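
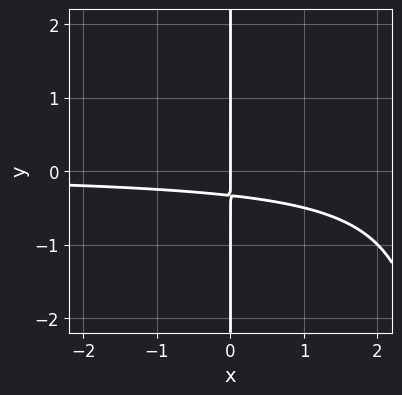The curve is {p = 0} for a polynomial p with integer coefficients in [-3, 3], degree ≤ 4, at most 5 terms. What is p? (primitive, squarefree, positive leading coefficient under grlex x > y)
The degree is 3 — no degree-2 curve has this shape.
Against the integer gridlines: every point of the y-axis in the box is on the curve; it meets the x-axis at x = 0 (among the integer gridlines).
Together with the visible shape, these determine p as stated.

x^2*y - 3*x*y - x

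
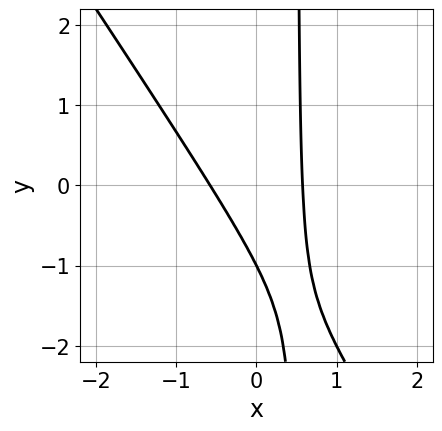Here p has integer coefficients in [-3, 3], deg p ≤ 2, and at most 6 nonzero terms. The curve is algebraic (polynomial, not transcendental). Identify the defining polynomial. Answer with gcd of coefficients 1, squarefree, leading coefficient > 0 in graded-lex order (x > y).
1. deg p = 2. The shape is more complex than any degree-1 curve.
2. Reading off the gridlines: it meets the y-axis at y = -1 (among the integer gridlines).
3. These observations pin down the coefficients.

3*x^2 + 2*x*y - y - 1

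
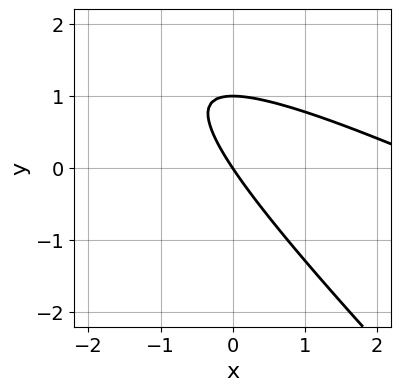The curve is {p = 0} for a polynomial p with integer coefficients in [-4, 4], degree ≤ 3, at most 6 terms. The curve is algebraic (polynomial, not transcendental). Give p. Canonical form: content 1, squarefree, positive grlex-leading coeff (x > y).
x^2 + 3*x*y + 2*y^2 - 3*x - 2*y

The degree is 2 — no degree-1 curve has this shape.
From the visible intercepts: it meets the x-axis at x = 0 (among the integer gridlines); the y-axis gridline crossings are at y ∈ {0, 1}.
Assembling these constraints gives the stated polynomial.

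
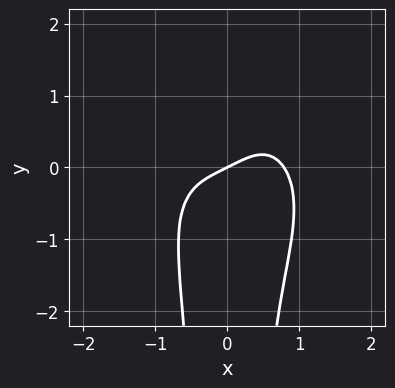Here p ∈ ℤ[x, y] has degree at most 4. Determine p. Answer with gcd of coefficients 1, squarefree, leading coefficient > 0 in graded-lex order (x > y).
2*x^4 + 2*x^2*y^2 - x + 2*y

deg p = 4.
Checking where it meets the axes: it meets the x-axis at x = 0 (among the integer gridlines); it meets the y-axis at y = 0 (among the integer gridlines).
The integer polynomial consistent with all of this is the stated p.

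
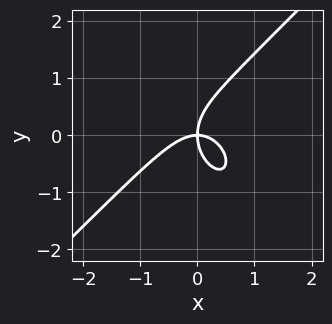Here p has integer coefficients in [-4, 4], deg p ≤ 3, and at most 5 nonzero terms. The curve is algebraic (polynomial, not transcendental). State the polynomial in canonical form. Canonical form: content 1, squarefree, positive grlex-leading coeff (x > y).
(a) deg p = 3.
(b) Checking where it meets the axes: one y-axis crossing is at y = 0; one x-axis crossing is at x = 0.
(c) These observations pin down the coefficients.

3*x^3 - x^2*y - 2*y^3 + 3*x*y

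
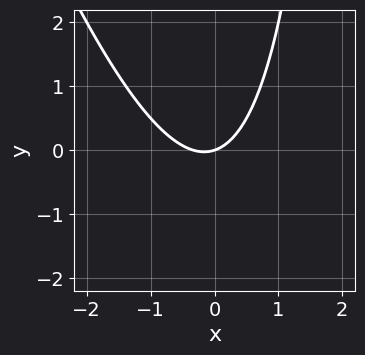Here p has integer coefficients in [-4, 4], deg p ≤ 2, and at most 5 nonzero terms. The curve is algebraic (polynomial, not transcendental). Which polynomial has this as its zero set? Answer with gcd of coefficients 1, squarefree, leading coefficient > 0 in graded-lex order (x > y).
The degree is 2 — no degree-1 curve has this shape.
Reading off the gridlines: one x-axis crossing is at x = 0; one y-axis crossing is at y = 0.
Putting this together gives p.

3*x^2 + x*y + x - 3*y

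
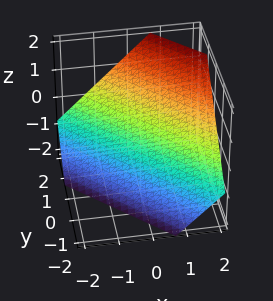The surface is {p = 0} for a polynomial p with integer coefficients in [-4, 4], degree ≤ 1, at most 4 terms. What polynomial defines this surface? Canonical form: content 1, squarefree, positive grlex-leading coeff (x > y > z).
deg p = 1.
Putting this together gives p.

3*x + 3*y - 3*z - 2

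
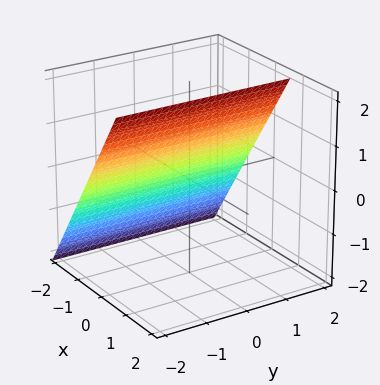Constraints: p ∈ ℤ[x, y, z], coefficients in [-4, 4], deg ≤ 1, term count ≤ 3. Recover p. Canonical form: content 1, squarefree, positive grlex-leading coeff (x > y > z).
1. The degree is 1 — the surface is flat (a plane).
2. Checking where it meets the axes: the surface avoids every integer y-axis point in the box; it crosses the z-axis at the gridline z = 1.
3. The integer polynomial consistent with all of this is the stated p.

3*x - 2*z + 2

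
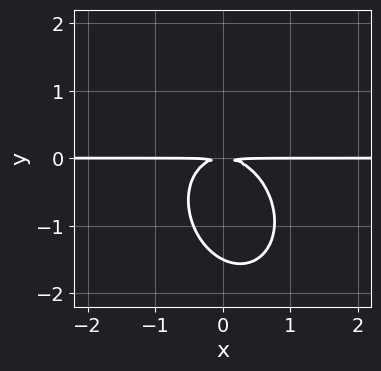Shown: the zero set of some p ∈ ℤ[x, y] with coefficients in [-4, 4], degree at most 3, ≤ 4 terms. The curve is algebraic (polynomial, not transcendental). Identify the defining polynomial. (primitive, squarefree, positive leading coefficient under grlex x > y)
3*x^2*y + x*y^2 + 2*y^3 + 3*y^2

First, deg p = 3.
Then, observable constraints: the visible x-axis segment lies entirely on the curve.
Finally, matching integer coefficients to the picture gives p.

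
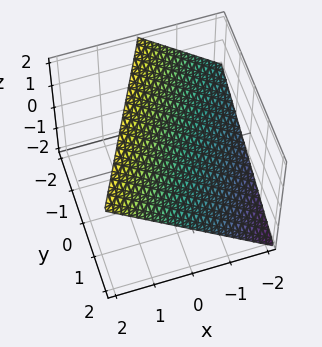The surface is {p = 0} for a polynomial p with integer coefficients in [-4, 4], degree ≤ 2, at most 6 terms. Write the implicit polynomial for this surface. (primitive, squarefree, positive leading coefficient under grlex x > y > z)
2*x - y - 2*z + 2

1. deg p = 1. The surface is flat (a plane).
2. Against the integer gridlines: one x-axis crossing is at x = -1; it crosses the y-axis at the gridline y = 2; it crosses the z-axis at the gridline z = 1.
3. These observations pin down the coefficients.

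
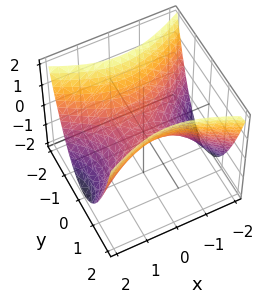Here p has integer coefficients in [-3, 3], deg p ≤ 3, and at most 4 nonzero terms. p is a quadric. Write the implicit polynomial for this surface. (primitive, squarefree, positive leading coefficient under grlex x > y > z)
x^2 - 2*y^2 + 2*z

deg p = 2. A hyperbolic paraboloid; a quadric.
Symmetries: it's symmetric under y → −y, forcing even powers of y; mirror symmetry x ↦ −x ⇒ only even powers of x.
Reading off the gridlines: one x-axis crossing is at x = 0; it crosses the y-axis at the gridline y = 0.
Assembling these constraints gives the stated polynomial.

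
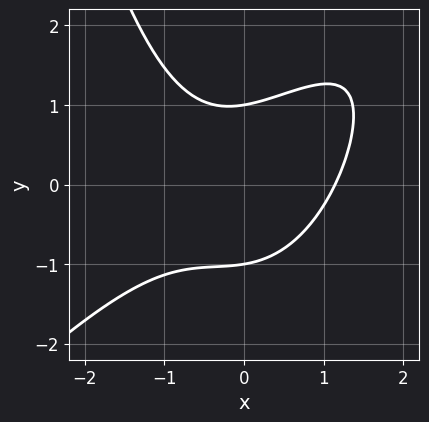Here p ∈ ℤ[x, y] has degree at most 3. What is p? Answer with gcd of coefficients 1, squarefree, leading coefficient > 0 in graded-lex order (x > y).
2*x^3 - 2*x^2*y - x*y + 3*y^2 - 3

First, degree: a generic line meets the curve in up to 3 points, so deg p = 3.
Next, against the integer gridlines: the y-axis gridline crossings are at y ∈ {-1, 1}.
Finally, assembling these constraints gives the stated polynomial.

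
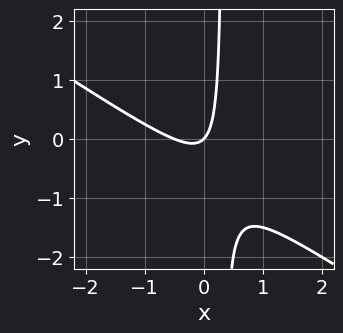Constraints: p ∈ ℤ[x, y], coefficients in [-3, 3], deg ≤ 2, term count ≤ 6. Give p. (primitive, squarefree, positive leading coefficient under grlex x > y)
2*x^2 + 3*x*y + x - y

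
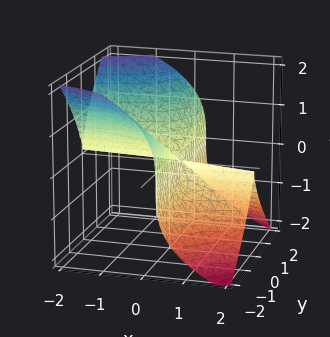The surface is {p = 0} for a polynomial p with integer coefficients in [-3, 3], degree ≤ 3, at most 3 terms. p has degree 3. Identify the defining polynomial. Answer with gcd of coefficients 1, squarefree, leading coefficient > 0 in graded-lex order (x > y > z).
First, deg p = 3.
Then, from the visible intercepts: every point of the x-axis in the box is on the surface; one y-axis crossing is at y = 0; it meets the z-axis at z = 0 (among the integer gridlines).
Finally, together with the visible shape, these determine p as stated.

3*x*y^2 + 2*z^3 - y^2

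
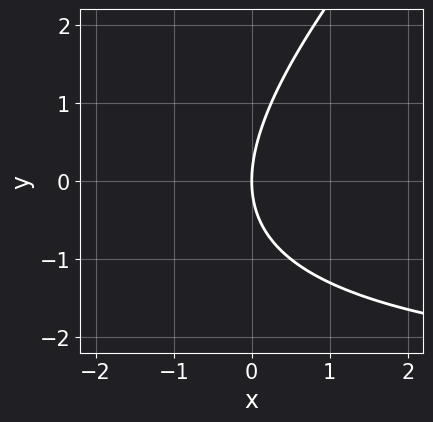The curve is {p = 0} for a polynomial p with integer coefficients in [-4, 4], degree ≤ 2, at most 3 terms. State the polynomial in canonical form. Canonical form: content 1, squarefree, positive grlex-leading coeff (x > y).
x*y - y^2 + 3*x

First, deg p = 2. A generic line meets the curve in up to 2 points.
Then, from the visible intercepts: it crosses the x-axis at the gridline x = 0; one y-axis crossing is at y = 0.
Finally, assembling these constraints gives the stated polynomial.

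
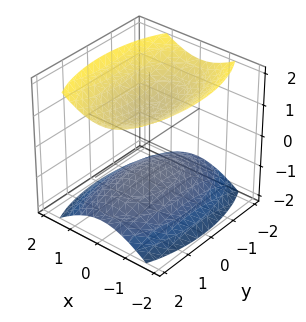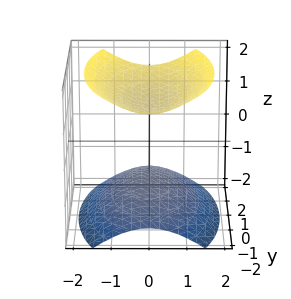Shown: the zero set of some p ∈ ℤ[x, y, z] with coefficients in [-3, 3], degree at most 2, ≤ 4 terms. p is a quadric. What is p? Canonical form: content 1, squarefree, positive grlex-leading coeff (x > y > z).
First, the picture has 2 separate pieces. They look like related sheets of one shape, so recover p as a whole.
Next, degree: two sheets facing apart; a quadric, so deg p = 2.
Then, symmetries: mirror symmetry x ↦ −x ⇒ only even powers of x; it's symmetric under y → −y, forcing even powers of y; it's symmetric under z → −z, forcing even powers of z.
Then, reading off the gridlines: it misses every integer gridline on the x-axis; among the integer gridlines, it crosses the z-axis at z ∈ {-1, 1}.
Finally, fitting integer coefficients to these (and the overall shape) gives p.

3*x^2 + y^2 - 3*z^2 + 3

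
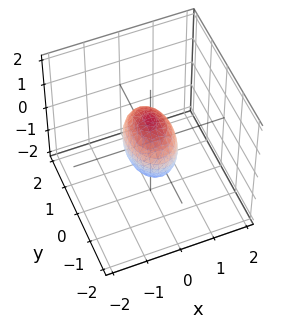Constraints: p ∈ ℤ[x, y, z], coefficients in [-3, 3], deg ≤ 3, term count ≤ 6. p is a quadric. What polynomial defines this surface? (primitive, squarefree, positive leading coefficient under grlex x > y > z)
deg p = 2. A closed, bounded, convex surface; a quadric.
Symmetries: mirror symmetry z ↦ −z ⇒ only even powers of z; it's symmetric under y → −y, forcing even powers of y; mirror symmetry x ↦ −x ⇒ only even powers of x.
From the axis intercepts and sections: the z-axis gridline crossings are at z ∈ {-1, 1}; among the integer gridlines, it crosses the y-axis at y ∈ {-1, 1}.
Fitting integer coefficients to these (and the overall shape) gives p.

2*x^2 + y^2 + z^2 - 1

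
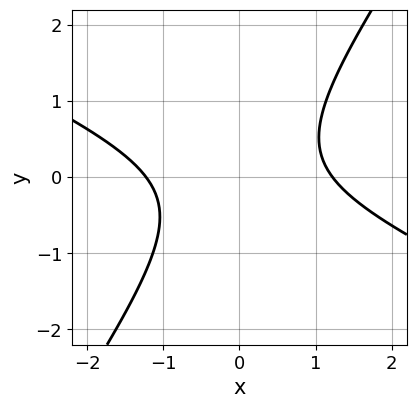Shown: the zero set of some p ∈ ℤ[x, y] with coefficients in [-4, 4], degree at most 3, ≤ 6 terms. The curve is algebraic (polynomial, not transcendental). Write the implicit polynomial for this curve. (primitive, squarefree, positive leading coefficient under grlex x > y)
2*x^2 + 3*x*y - 3*y^2 - 3

(a) The degree is 2 — a generic line meets the curve in up to 2 points.
(b) Checking where it meets the axes: it misses every integer gridline on the y-axis.
(c) Assembling these constraints gives the stated polynomial.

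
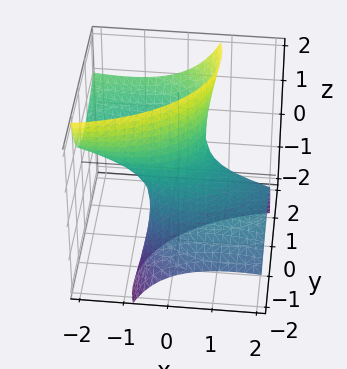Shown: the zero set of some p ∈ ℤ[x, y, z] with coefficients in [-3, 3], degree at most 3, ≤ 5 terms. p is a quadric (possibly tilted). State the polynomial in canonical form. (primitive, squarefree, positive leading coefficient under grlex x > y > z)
x^2 + 3*x*z + 2*y^2 - 3*y*z - 1

deg p = 2.
From the visible intercepts: no z-intercept at any integer in the box; the x-axis gridline crossings are at x ∈ {-1, 1}.
These observations pin down the coefficients.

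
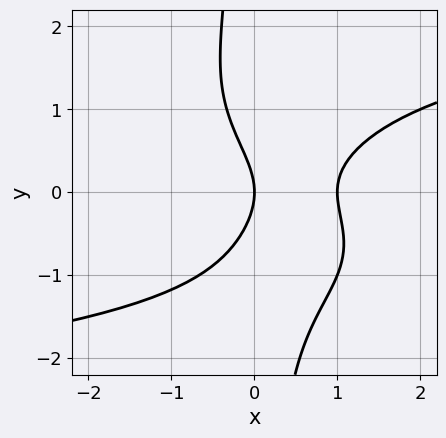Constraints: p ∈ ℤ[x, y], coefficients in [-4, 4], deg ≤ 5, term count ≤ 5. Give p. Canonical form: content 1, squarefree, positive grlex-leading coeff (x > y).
2*x*y^3 - 3*x^2 + 2*y^2 + 3*x

1. Degree: the shape is more complex than any degree-3 curve, so deg p = 4.
2. Reading off the gridlines: among the integer gridlines, it crosses the x-axis at x ∈ {0, 1}; it crosses the y-axis at the gridline y = 0.
3. Together with the visible shape, these determine p as stated.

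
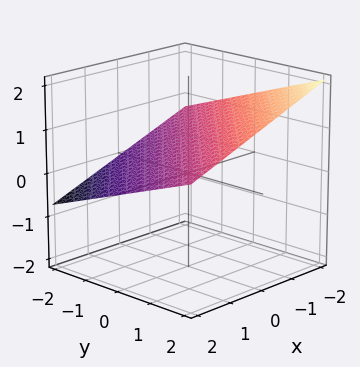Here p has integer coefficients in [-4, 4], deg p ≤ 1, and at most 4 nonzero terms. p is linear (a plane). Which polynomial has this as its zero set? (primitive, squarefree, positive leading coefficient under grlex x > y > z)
First, degree: every cross-section is a straight line — this is a plane, so deg p = 1.
Then, observable constraints: one x-axis crossing is at x = 2; one y-axis crossing is at y = -2.
Finally, matching integer coefficients to the picture gives p.

x - y + 3*z - 2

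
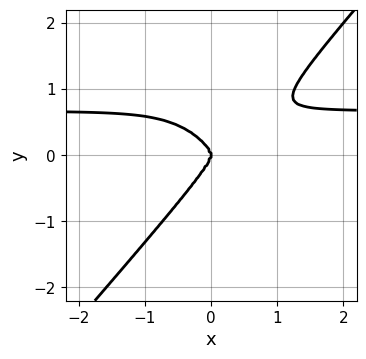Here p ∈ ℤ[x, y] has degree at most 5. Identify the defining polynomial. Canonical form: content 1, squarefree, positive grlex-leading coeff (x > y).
First, degree: a generic line meets the curve in up to 4 points, so deg p = 4.
Then, against the integer gridlines: one x-axis crossing is at x = 0; it crosses the y-axis at the gridline y = 0.
Finally, solving for integer coefficients yields p as stated.

3*x^3*y - 2*y^4 - 2*x^3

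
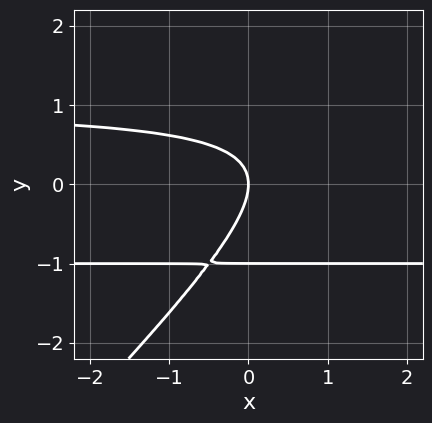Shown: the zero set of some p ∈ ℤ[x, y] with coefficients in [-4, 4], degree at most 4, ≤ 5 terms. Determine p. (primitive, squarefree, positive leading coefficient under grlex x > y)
x*y^2 - y^3 - y^2 - x

deg p = 3. The shape is more complex than any degree-2 curve.
Reading off the gridlines: among the integer gridlines, it crosses the y-axis at y ∈ {-1, 0}; it meets the x-axis at x = 0 (among the integer gridlines).
Fitting integer coefficients to these (and the overall shape) gives p.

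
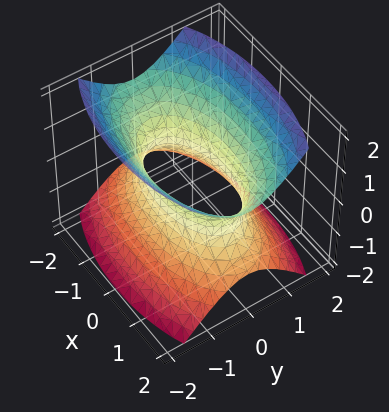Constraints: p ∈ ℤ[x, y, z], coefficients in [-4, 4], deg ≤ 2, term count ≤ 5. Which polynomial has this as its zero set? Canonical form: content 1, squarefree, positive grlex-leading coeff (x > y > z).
x^2 + 3*y^2 - 2*z^2 - 2

The degree is 2 — one connected sheet with a waist; a quadric.
Symmetries: it's symmetric under z → −z, forcing even powers of z; it's symmetric under y → −y, forcing even powers of y; mirror symmetry x ↦ −x ⇒ only even powers of x.
Checking where it meets the axes: no z-intercept at any integer in the box.
Matching integer coefficients to the picture gives p.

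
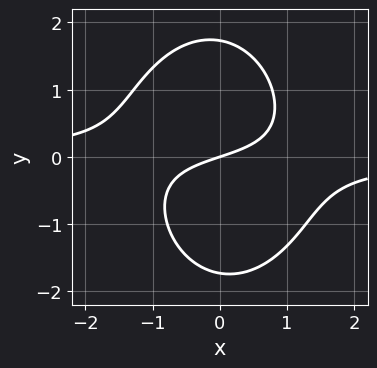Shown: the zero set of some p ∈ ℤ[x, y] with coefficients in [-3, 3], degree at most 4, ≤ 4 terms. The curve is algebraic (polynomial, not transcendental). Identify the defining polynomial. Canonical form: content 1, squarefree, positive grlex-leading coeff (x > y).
First, degree: no degree-2 curve has this shape, so deg p = 3.
Then, from the visible intercepts: one y-axis crossing is at y = 0; one x-axis crossing is at x = 0.
Finally, these observations pin down the coefficients.

2*x^2*y + y^3 + x - 3*y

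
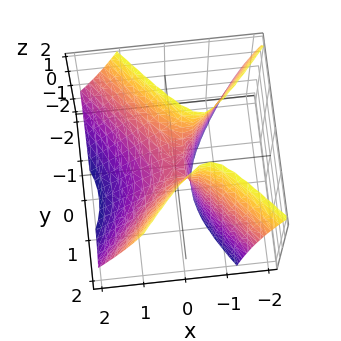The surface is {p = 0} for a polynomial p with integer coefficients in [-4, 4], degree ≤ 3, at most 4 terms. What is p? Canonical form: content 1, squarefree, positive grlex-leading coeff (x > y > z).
3*x^2 + 2*x*z - 2*y^2 + z

(a) Degree: a generic line meets the surface in up to 2 points, so deg p = 2.
(b) Observable constraints: it crosses the x-axis at the gridline x = 0; it crosses the y-axis at the gridline y = 0; one z-axis crossing is at z = 0.
(c) Putting this together gives p.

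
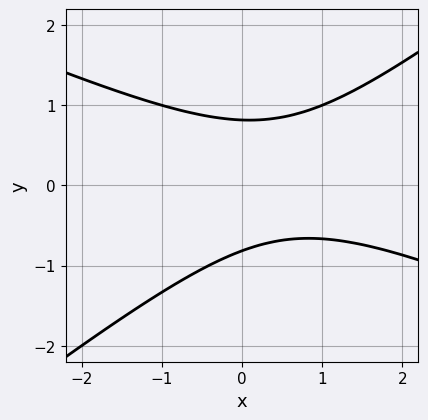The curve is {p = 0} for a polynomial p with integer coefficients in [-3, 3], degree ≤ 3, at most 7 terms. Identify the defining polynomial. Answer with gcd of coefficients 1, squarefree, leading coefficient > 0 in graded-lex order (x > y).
x^2 + x*y - 3*y^2 - x + 2

First, the degree is 2 — the shape is more complex than any degree-1 curve.
Then, against the integer gridlines: it misses every integer gridline on the x-axis.
Finally, assembling these constraints gives the stated polynomial.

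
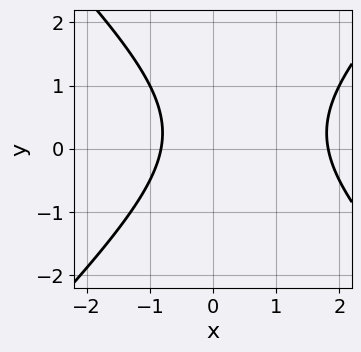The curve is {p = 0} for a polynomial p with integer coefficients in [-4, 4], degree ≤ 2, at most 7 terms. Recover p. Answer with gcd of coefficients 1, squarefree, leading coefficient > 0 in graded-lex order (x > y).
2*x^2 - 2*y^2 - 2*x + y - 3

First, degree: the shape is more complex than any degree-1 curve, so deg p = 2.
Next, checking where it meets the axes: the curve avoids every integer y-axis point in the box.
Finally, together with the visible shape, these determine p as stated.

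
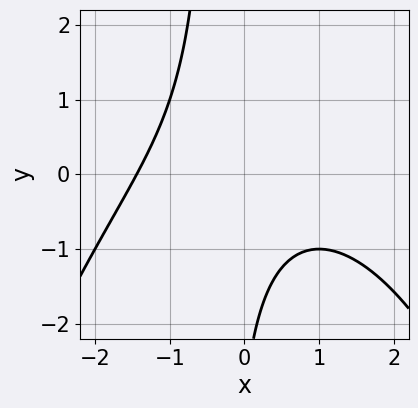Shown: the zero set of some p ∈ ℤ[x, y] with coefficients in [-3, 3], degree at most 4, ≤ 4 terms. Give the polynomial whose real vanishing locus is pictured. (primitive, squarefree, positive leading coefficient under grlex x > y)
x^3 + 3*x*y + y + 3

deg p = 3. A generic line meets the curve in up to 3 points.
Reading off the gridlines: the curve avoids every integer y-axis point in the box.
Putting this together gives p.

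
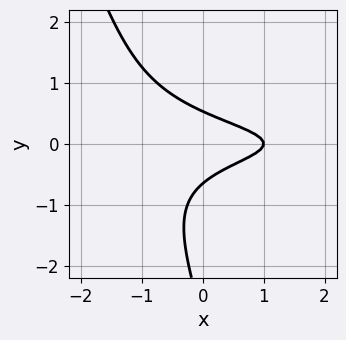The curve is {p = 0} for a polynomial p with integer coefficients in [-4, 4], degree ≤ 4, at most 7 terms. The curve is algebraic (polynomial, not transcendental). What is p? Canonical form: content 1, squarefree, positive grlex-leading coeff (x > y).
(a) deg p = 3. A generic line meets the curve in up to 3 points.
(b) From the visible intercepts: one x-axis crossing is at x = 1.
(c) The integer polynomial consistent with all of this is the stated p.

3*x*y^2 + y^3 + 3*y^2 + x - 1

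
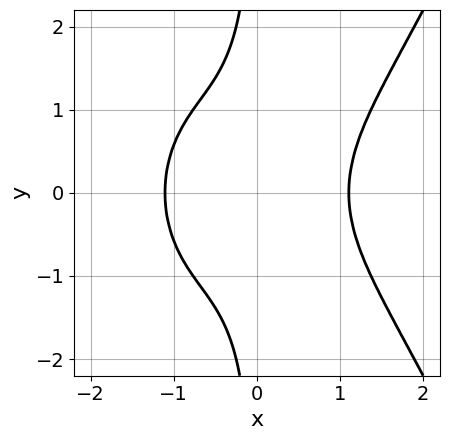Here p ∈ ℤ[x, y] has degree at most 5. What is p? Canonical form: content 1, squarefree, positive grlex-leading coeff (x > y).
The degree is 4 — no degree-3 curve has this shape.
Symmetries: mirror symmetry y ↦ −y ⇒ only even powers of y.
Reading off the gridlines: it misses every integer gridline on the y-axis.
Putting this together gives p.

2*x^4 - 3*x*y^2 - 3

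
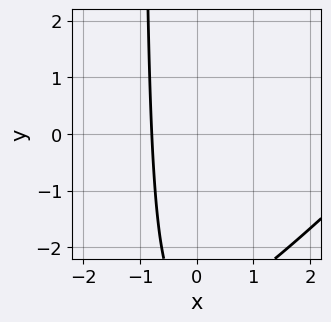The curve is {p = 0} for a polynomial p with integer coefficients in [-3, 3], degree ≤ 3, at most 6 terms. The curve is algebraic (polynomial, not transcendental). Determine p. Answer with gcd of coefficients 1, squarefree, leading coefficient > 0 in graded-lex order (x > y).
Degree: the shape is more complex than any degree-1 curve, so deg p = 2.
From the visible intercepts: the curve avoids every integer y-axis point in the box.
Solving for integer coefficients yields p as stated.

x^2 - x*y - 3*x - y - 3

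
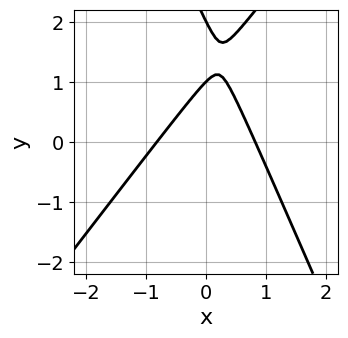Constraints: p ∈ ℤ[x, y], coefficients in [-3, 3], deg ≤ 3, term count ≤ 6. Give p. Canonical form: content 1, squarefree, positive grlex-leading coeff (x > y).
(a) Degree: no degree-1 curve has this shape, so deg p = 2.
(b) Against the integer gridlines: among the integer gridlines, it crosses the y-axis at y ∈ {1, 2}.
(c) The integer polynomial consistent with all of this is the stated p.

3*x^2 - x*y - y^2 + 3*y - 2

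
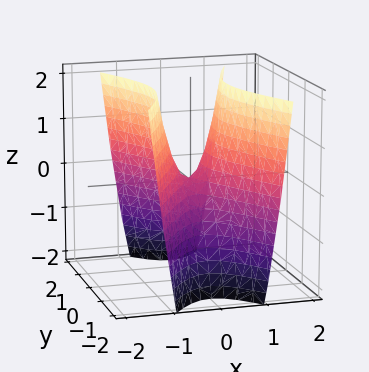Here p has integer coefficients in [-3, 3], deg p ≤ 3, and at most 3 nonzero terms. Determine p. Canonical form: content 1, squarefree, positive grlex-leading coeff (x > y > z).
3*x^2 - y^2 - z

1. The degree is 2 — a hyperbolic paraboloid; a quadric.
2. Symmetries: mirror symmetry x ↦ −x ⇒ only even powers of x; the y ↦ −y reflection is a symmetry, so y appears only in even powers.
3. From the visible intercepts: it crosses the x-axis at the gridline x = 0; one z-axis crossing is at z = 0; it crosses the y-axis at the gridline y = 0.
4. Putting this together gives p.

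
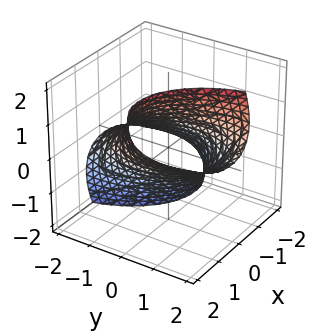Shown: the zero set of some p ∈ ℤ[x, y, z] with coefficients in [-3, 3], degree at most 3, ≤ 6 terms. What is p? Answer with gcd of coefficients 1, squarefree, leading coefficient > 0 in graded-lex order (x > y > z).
2*x^2 - 3*x*z + y^2 - 3*y*z + 2*z^2 - 3

(a) deg p = 2.
(b) Putting this together gives p.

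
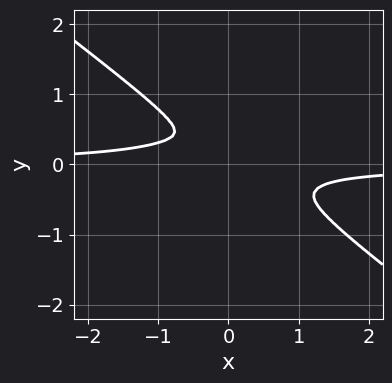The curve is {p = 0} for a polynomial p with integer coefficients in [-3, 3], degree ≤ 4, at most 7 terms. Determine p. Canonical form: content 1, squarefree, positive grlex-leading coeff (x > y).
1. deg p = 4.
2. Matching integer coefficients to the picture gives p.

3*x^3*y - 3*x*y^3 + 3*y^4 + 2*x*y^2 + x^2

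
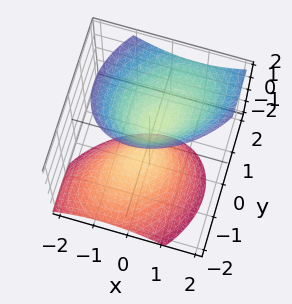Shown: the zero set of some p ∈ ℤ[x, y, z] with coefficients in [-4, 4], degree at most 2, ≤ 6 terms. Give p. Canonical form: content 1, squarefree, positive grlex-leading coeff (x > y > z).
1. The picture has 2 separate pieces. They look like related sheets of one shape, so recover p as a whole.
2. The degree is 2 — a generic line meets the surface in up to 2 points.
3. From the axis intercepts and sections: no x-intercept at any integer in the box; no y-intercept at any integer in the box.
4. Putting this together gives p.

3*x^2 - 2*x*y + 3*y^2 - 3*y*z - 2*z^2 + 1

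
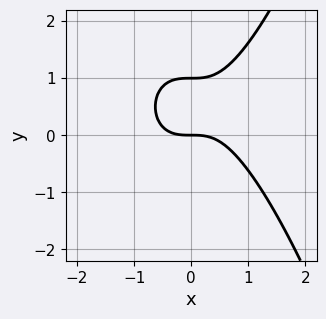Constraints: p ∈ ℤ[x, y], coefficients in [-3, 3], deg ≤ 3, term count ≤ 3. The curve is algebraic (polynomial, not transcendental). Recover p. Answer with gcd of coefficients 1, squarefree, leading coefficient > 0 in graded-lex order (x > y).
Degree: a generic line meets the curve in up to 3 points, so deg p = 3.
Checking where it meets the axes: it crosses the x-axis at the gridline x = 0; the y-axis gridline crossings are at y ∈ {0, 1}.
Solving for integer coefficients yields p as stated.

x^3 - y^2 + y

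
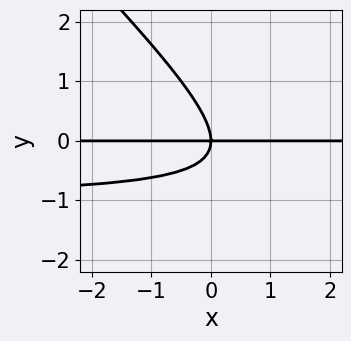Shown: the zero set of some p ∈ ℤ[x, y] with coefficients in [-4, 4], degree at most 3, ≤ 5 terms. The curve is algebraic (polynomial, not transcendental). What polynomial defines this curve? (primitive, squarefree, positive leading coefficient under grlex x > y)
Degree: no degree-2 curve has this shape, so deg p = 3.
From the axis intercepts and sections: one y-axis crossing is at y = 0; the visible x-axis segment lies entirely on the curve.
Fitting integer coefficients to these (and the overall shape) gives p.

x*y^2 + y^3 + x*y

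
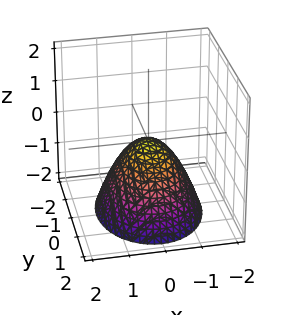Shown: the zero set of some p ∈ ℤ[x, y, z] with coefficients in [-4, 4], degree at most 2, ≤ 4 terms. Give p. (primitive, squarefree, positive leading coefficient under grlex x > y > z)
3*x^2 + 2*y^2 + 3*z

1. The degree is 2 — a paraboloid; a quadric.
2. Symmetries: mirror symmetry x ↦ −x ⇒ only even powers of x; the y ↦ −y reflection is a symmetry, so y appears only in even powers.
3. From the visible intercepts: one z-axis crossing is at z = 0; one y-axis crossing is at y = 0; one x-axis crossing is at x = 0.
4. Fitting integer coefficients to these (and the overall shape) gives p.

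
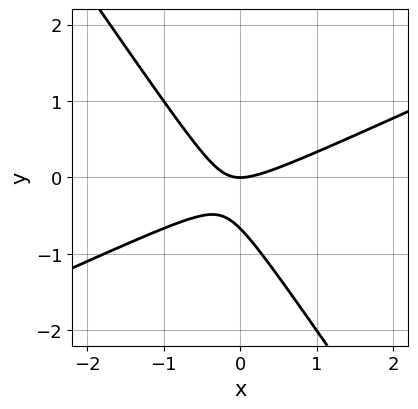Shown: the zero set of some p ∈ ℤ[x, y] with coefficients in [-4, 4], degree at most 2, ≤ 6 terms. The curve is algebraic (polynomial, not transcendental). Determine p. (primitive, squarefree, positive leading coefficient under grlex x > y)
2*x^2 - 3*x*y - 3*y^2 - 2*y

(a) deg p = 2.
(b) From the axis intercepts and sections: one y-axis crossing is at y = 0; it meets the x-axis at x = 0 (among the integer gridlines).
(c) These observations pin down the coefficients.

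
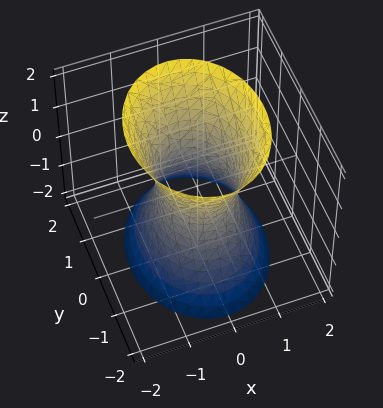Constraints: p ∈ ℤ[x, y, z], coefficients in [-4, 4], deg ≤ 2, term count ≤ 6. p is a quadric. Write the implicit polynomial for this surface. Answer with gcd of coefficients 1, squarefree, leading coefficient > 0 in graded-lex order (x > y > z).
(a) Degree: one connected sheet with a waist; a quadric, so deg p = 2.
(b) Symmetries: mirror symmetry z ↦ −z ⇒ only even powers of z; it's symmetric under y → −y, forcing even powers of y; mirror symmetry x ↦ −x ⇒ only even powers of x.
(c) Observable constraints: the y-axis gridline crossings are at y ∈ {-1, 1}; the surface avoids every integer z-axis point in the box.
(d) Together with the visible shape, these determine p as stated.

3*x^2 + 2*y^2 - z^2 - 2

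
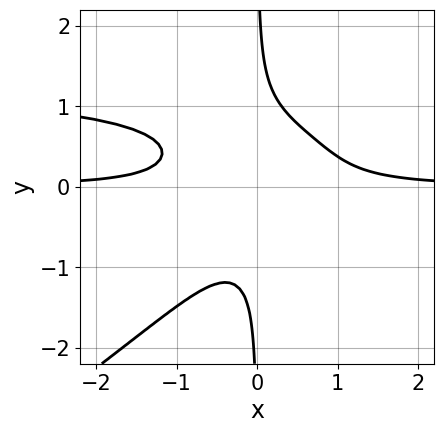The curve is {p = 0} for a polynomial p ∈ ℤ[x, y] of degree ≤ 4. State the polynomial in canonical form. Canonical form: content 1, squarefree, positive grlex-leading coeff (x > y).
1. deg p = 4. No degree-3 curve has this shape.
2. From the axis intercepts and sections: the curve avoids every integer x-axis point in the box; it misses every integer gridline on the y-axis.
3. Assembling these constraints gives the stated polynomial.

2*x^2*y^2 - 3*x*y^3 - 3*x^2*y + 1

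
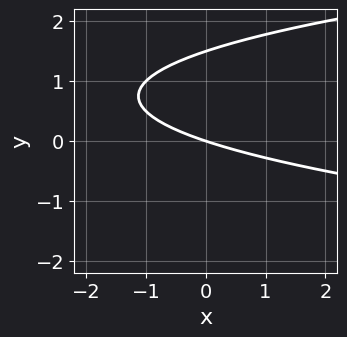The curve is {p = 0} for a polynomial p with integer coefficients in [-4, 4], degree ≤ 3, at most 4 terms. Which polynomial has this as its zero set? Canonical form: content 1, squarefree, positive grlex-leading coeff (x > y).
2*y^2 - x - 3*y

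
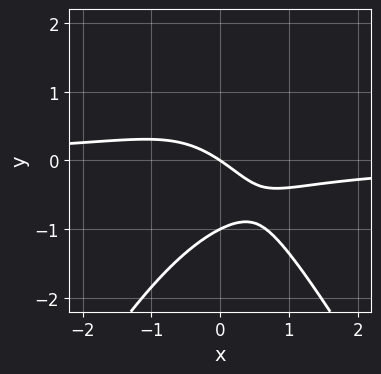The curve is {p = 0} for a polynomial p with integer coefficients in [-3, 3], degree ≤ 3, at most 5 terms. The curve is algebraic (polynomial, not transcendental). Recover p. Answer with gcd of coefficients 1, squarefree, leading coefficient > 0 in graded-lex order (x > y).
1. The degree is 3 — a generic line meets the curve in up to 3 points.
2. Observable constraints: the y-axis gridline crossings are at y ∈ {-1, 0}; one x-axis crossing is at x = 0.
3. These observations pin down the coefficients.

3*x^2*y - y^3 + 2*y^2 + 2*x + 3*y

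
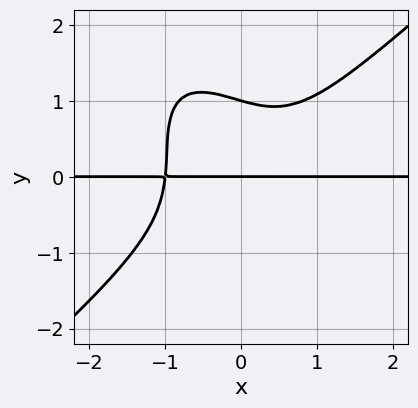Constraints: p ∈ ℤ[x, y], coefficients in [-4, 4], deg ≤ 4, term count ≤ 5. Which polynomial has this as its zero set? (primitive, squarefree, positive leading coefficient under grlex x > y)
3*x^3*y - 2*x*y^3 - 2*y^4 - y^2 + 3*y

First, the degree is 4 — the shape is more complex than any degree-3 curve.
Then, reading off the gridlines: the y-axis gridline crossings are at y ∈ {0, 1}; every point of the x-axis in the box is on the curve.
Finally, solving for integer coefficients yields p as stated.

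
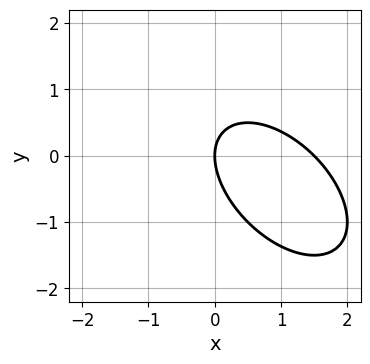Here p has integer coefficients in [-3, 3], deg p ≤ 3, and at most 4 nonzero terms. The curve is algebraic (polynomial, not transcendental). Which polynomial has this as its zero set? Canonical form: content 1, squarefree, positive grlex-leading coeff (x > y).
2*x^2 + 2*x*y + 2*y^2 - 3*x

deg p = 2. No degree-1 curve has this shape.
Checking where it meets the axes: it meets the y-axis at y = 0 (among the integer gridlines); it meets the x-axis at x = 0 (among the integer gridlines).
Putting this together gives p.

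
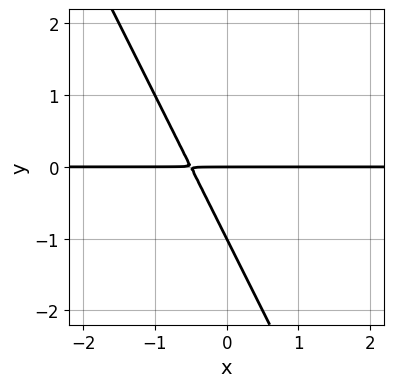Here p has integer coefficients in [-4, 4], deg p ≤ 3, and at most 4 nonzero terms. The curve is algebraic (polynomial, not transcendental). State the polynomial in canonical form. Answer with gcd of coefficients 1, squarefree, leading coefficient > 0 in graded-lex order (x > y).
The degree is 2 — a generic line meets the curve in up to 2 points.
Against the integer gridlines: among the integer gridlines, it crosses the y-axis at y ∈ {-1, 0}; every point of the x-axis in the box is on the curve.
Putting this together gives p.

2*x*y + y^2 + y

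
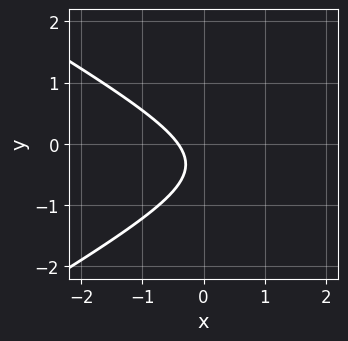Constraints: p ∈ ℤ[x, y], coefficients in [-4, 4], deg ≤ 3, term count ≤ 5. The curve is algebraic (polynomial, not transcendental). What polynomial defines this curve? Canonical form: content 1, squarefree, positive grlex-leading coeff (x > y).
x^2 - 3*y^2 - 2*x - 2*y - 1

(a) deg p = 2.
(b) From the visible intercepts: no y-intercept at any integer in the box.
(c) Fitting integer coefficients to these (and the overall shape) gives p.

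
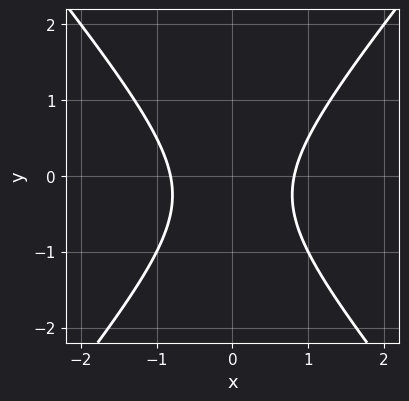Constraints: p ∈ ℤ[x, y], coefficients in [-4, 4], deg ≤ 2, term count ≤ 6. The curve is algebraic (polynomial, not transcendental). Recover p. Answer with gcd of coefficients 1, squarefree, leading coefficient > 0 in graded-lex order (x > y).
3*x^2 - 2*y^2 - y - 2

(a) Degree: no degree-1 curve has this shape, so deg p = 2.
(b) Symmetries: mirror symmetry x ↦ −x ⇒ only even powers of x.
(c) From the axis intercepts and sections: no y-intercept at any integer in the box.
(d) Matching integer coefficients to the picture gives p.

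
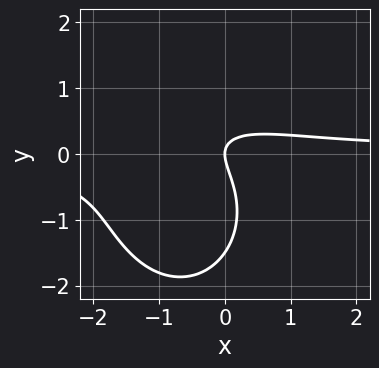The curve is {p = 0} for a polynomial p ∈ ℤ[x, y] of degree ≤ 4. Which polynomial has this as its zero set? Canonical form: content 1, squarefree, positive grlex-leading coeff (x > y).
First, deg p = 3. The shape is more complex than any degree-2 curve.
Next, checking where it meets the axes: one x-axis crossing is at x = 0; it meets the y-axis at y = 0 (among the integer gridlines).
Finally, fitting integer coefficients to these (and the overall shape) gives p.

3*x^2*y + 2*y^3 + 3*x*y + 3*y^2 - 2*x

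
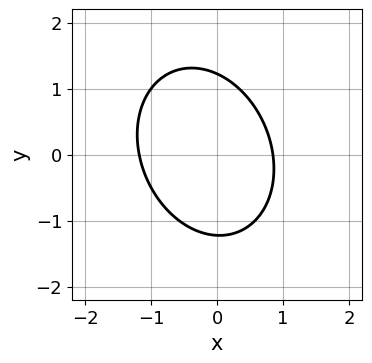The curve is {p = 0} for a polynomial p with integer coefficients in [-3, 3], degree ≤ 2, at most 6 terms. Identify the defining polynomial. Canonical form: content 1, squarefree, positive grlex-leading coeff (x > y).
3*x^2 + x*y + 2*y^2 + x - 3

(a) deg p = 2. The shape is more complex than any degree-1 curve.
(b) The integer polynomial consistent with all of this is the stated p.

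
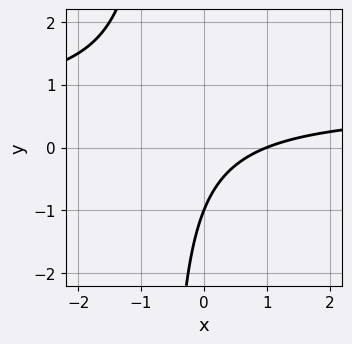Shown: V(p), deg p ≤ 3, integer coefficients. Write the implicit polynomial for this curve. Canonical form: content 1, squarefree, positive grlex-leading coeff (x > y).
3*x*y - 2*x + 2*y + 2

deg p = 2. No degree-1 curve has this shape.
Checking where it meets the axes: it meets the y-axis at y = -1 (among the integer gridlines); one x-axis crossing is at x = 1.
Assembling these constraints gives the stated polynomial.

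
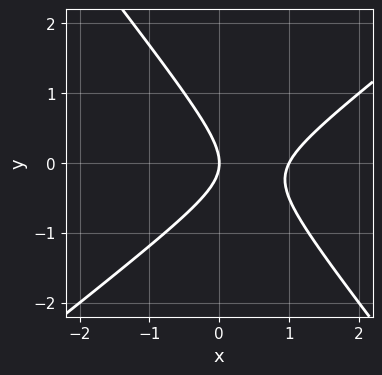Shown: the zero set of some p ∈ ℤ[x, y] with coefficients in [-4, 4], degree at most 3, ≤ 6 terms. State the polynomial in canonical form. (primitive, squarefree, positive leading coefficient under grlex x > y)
1. The degree is 2 — a generic line meets the curve in up to 2 points.
2. Reading off the gridlines: the x-axis gridline crossings are at x ∈ {0, 1}; it meets the y-axis at y = 0 (among the integer gridlines).
3. The integer polynomial consistent with all of this is the stated p.

2*x^2 - x*y - 2*y^2 - 2*x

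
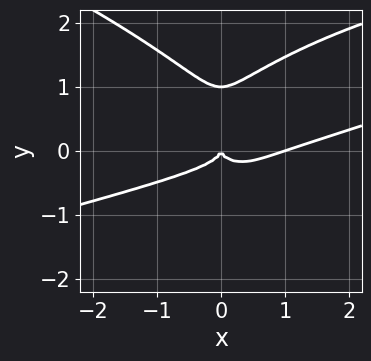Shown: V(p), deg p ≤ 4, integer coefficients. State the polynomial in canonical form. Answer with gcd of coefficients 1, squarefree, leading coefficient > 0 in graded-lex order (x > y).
3*y^4 + x^3 - 3*x^2*y - 3*y^3 - x^2

First, deg p = 4. A generic line meets the curve in up to 4 points.
Next, observable constraints: among the integer gridlines, it crosses the y-axis at y ∈ {0, 1}; among the integer gridlines, it crosses the x-axis at x ∈ {0, 1}.
Finally, putting this together gives p.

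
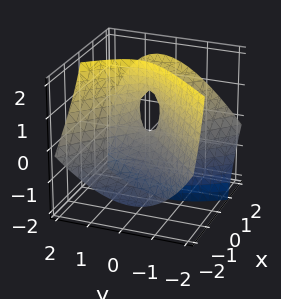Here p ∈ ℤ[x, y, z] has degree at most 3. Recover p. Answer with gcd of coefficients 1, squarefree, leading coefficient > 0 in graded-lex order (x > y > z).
First, deg p = 2. A generic line meets the surface in up to 2 points.
Then, from the visible intercepts: it crosses the z-axis at the gridline z = 0; one y-axis crossing is at y = 0.
Finally, these observations pin down the coefficients.

2*x^2 - 3*x*z - 2*y^2 + y*z + z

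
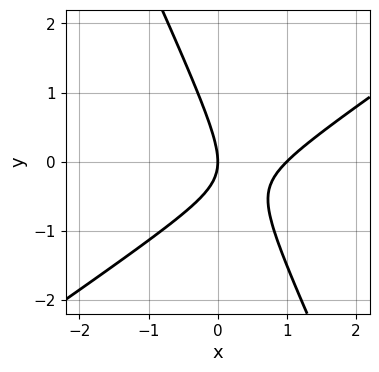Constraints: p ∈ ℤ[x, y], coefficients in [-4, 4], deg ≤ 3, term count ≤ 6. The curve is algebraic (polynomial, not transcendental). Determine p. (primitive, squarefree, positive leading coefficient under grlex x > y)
3*x^2 - 3*x*y - 2*y^2 - 3*x

First, deg p = 2.
Then, checking where it meets the axes: among the integer gridlines, it crosses the x-axis at x ∈ {0, 1}; one y-axis crossing is at y = 0.
Finally, fitting integer coefficients to these (and the overall shape) gives p.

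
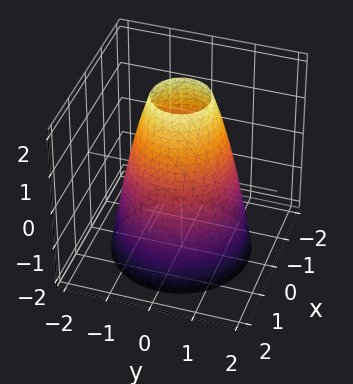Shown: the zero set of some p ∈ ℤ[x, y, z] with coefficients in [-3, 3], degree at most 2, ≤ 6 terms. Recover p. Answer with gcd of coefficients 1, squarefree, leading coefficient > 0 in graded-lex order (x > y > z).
2*x^2 + 2*y^2 + z - 3

First, degree: the shape is more complex than any degree-1 surface, so deg p = 2.
Next, symmetry: every cross-section ⟂ z is a circle, so x, y appear only via x² + y².
Then, reading off the gridlines: a circular section at z = -1 has radius between 1 and 2; no z-intercept at any integer in the box.
Finally, solving for integer coefficients yields p as stated.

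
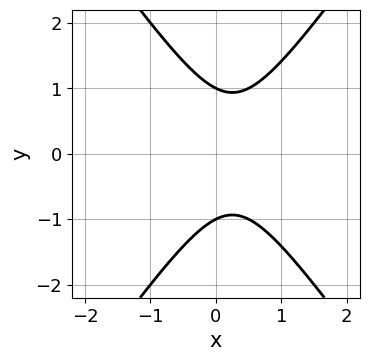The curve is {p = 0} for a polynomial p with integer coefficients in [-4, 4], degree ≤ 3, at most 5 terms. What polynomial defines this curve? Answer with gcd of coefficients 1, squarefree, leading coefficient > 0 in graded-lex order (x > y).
2*x^2 - y^2 - x + 1

1. Degree: a generic line meets the curve in up to 2 points, so deg p = 2.
2. Symmetries: it's symmetric under y → −y, forcing even powers of y.
3. Checking where it meets the axes: among the integer gridlines, it crosses the y-axis at y ∈ {-1, 1}; the curve avoids every integer x-axis point in the box.
4. Fitting integer coefficients to these (and the overall shape) gives p.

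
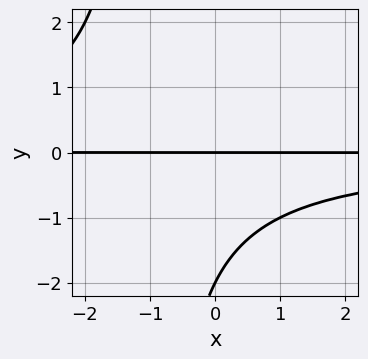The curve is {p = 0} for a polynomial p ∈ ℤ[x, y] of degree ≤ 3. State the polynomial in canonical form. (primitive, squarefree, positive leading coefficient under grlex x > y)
x*y^2 + y^2 + 2*y

First, the degree is 3 — the shape is more complex than any degree-2 curve.
Then, checking where it meets the axes: the visible x-axis segment lies entirely on the curve; the y-axis gridline crossings are at y ∈ {-2, 0}.
Finally, matching integer coefficients to the picture gives p.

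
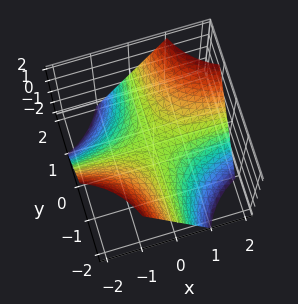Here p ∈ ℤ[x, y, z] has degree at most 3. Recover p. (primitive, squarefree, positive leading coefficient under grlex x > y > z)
x*y - z

deg p = 2. A saddle surface; a quadric.
Reading off the gridlines: the visible x-axis segment lies entirely on the surface; every point of the y-axis in the box is on the surface; it meets the z-axis at z = 0 (among the integer gridlines).
Solving for integer coefficients yields p as stated.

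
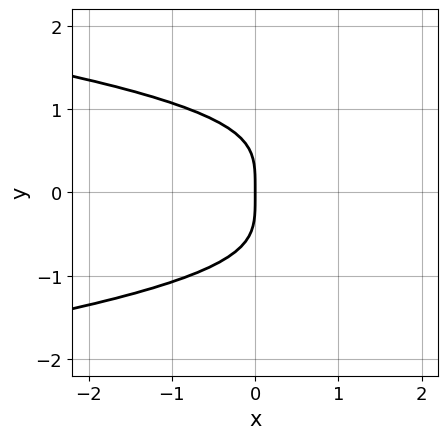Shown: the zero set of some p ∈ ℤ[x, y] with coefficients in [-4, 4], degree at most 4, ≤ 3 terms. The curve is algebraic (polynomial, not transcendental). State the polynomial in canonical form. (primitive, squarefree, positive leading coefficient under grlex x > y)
3*y^4 - x^2 + 3*x

The degree is 4 — a generic line meets the curve in up to 4 points.
Symmetries: it's symmetric under y → −y, forcing even powers of y.
Checking where it meets the axes: one x-axis crossing is at x = 0; it crosses the y-axis at the gridline y = 0.
Fitting integer coefficients to these (and the overall shape) gives p.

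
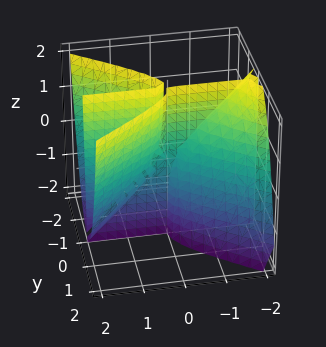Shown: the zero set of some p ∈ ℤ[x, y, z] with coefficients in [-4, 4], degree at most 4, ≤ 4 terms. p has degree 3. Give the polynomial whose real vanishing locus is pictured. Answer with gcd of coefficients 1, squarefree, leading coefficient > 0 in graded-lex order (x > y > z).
Degree: a generic line meets the surface in up to 3 points, so deg p = 3.
Reading off the gridlines: the visible z-axis segment lies entirely on the surface; it crosses the y-axis at the gridline y = 0; every point of the x-axis in the box is on the surface.
Matching integer coefficients to the picture gives p.

x^2*y + x*y*z - 2*y^3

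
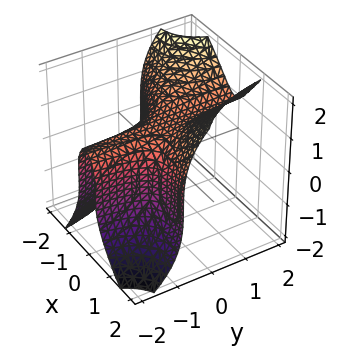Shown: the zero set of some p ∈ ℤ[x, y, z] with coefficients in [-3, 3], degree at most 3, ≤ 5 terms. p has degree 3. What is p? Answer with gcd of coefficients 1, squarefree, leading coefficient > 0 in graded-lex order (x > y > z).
x^3 + 3*x^2*y - z^3 + 1

deg p = 3. The shape is more complex than any degree-2 surface.
Observable constraints: it misses every integer gridline on the y-axis; one z-axis crossing is at z = 1.
Fitting integer coefficients to these (and the overall shape) gives p. Check: (-1, 0, 0) on the x-axis lies on the surface, and p(-1, 0, 0) = 0. ✓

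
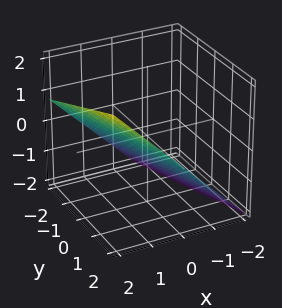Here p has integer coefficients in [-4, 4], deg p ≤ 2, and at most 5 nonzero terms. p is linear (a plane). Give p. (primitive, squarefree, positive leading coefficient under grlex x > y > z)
(a) Degree: every cross-section is a straight line — this is a plane, so deg p = 1.
(b) Against the integer gridlines: it crosses the y-axis at the gridline y = 2.
(c) Matching integer coefficients to the picture gives p.

3*x + y - 3*z - 2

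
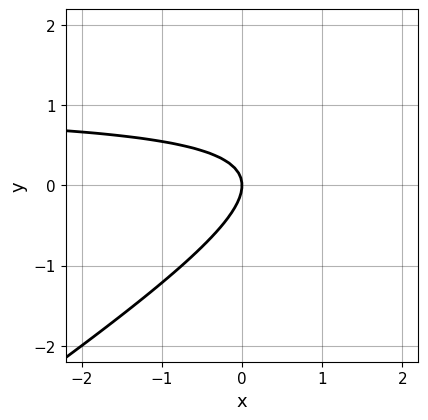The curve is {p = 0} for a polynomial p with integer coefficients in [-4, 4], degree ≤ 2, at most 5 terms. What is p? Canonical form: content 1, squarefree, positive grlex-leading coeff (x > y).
2*x*y - 3*y^2 - 2*x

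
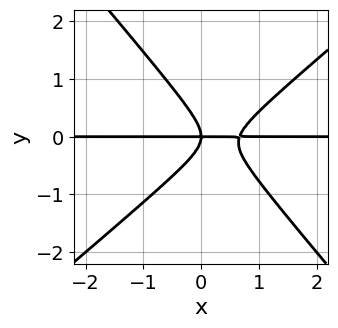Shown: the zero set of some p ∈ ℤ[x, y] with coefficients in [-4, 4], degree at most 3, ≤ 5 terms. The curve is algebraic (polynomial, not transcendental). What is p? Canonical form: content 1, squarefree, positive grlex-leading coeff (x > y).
3*x^2*y - x*y^2 - 3*y^3 - 2*x*y

deg p = 3.
Checking where it meets the axes: it crosses the y-axis at the gridline y = 0; the visible x-axis segment lies entirely on the curve.
These observations pin down the coefficients.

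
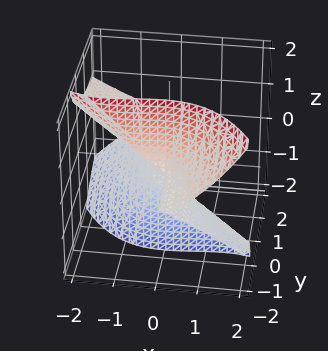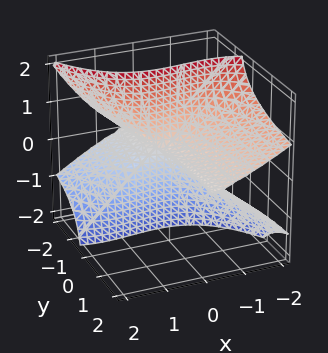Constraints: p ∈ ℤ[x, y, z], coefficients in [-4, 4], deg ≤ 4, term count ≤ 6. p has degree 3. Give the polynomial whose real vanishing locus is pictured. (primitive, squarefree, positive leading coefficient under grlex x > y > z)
x^3 + x^2*z + 3*y*z^2 + 2*z^2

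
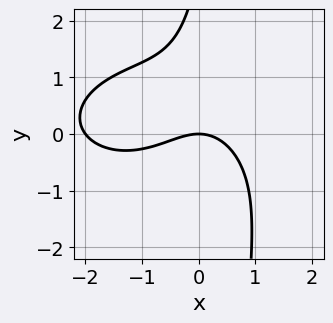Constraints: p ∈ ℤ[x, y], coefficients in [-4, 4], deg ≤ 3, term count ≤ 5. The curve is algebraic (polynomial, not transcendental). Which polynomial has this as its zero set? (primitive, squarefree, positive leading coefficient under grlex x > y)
x^3 + 2*x*y^2 + 2*x^2 - y^2 + 3*y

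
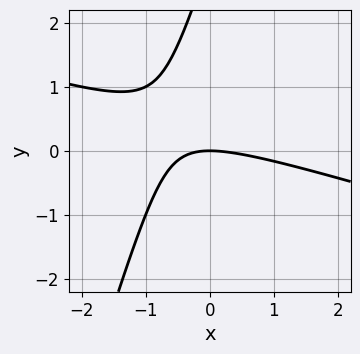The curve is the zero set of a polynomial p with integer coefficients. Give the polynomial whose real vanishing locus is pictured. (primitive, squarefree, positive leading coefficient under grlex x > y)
x^2 + 3*x*y - y^2 + 3*y

(a) Degree: the shape is more complex than any degree-1 curve, so deg p = 2.
(b) From the axis intercepts and sections: it meets the x-axis at x = 0 (among the integer gridlines); one y-axis crossing is at y = 0.
(c) Matching integer coefficients to the picture gives p.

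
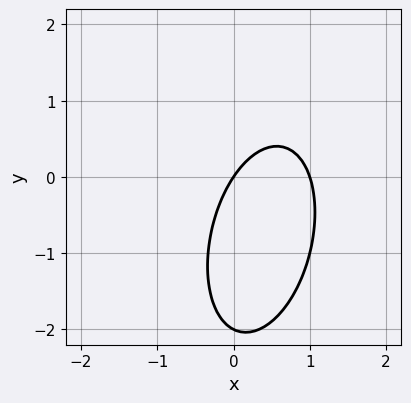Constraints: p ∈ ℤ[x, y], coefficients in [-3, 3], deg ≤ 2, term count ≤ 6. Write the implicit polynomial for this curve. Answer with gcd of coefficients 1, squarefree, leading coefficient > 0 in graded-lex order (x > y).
(a) Degree: no degree-1 curve has this shape, so deg p = 2.
(b) From the axis intercepts and sections: among the integer gridlines, it crosses the x-axis at x ∈ {0, 1}; among the integer gridlines, it crosses the y-axis at y ∈ {-2, 0}.
(c) Matching integer coefficients to the picture gives p.

3*x^2 - x*y + y^2 - 3*x + 2*y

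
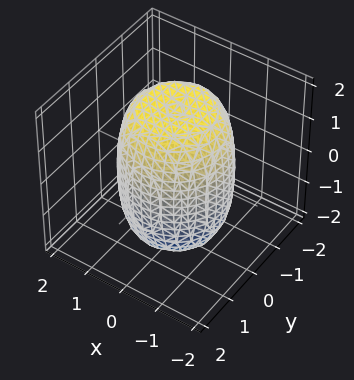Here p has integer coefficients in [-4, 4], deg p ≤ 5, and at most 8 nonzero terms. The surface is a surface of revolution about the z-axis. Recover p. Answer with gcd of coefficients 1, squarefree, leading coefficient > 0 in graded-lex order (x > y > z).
2*x^4 + 4*x^2*y^2 + 2*y^4 - 2*x^2 - 2*y^2 + z^2 - 3

(a) deg p = 4.
(b) Symmetries: every cross-section ⟂ z is a circle, so x, y appear only via x² + y².
(c) Reading off the gridlines: a circular section at z = 1 has radius between 1 and 2.
(d) Solving for integer coefficients yields p as stated.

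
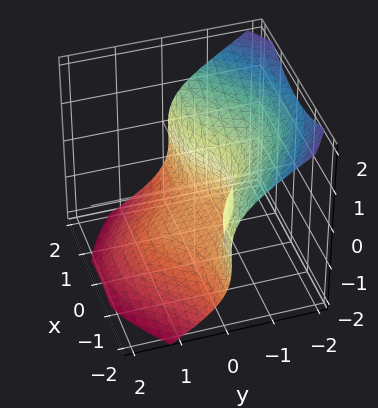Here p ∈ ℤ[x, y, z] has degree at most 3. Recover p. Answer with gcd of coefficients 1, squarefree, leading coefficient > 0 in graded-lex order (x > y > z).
3*x^2*y + 2*y^3 + 3*z^3 + 2*z^2 + 1

(a) deg p = 3. The shape is more complex than any degree-2 surface.
(b) From the axis intercepts and sections: the surface avoids every integer x-axis point in the box; it meets the z-axis at z = -1 (among the integer gridlines).
(c) Putting this together gives p.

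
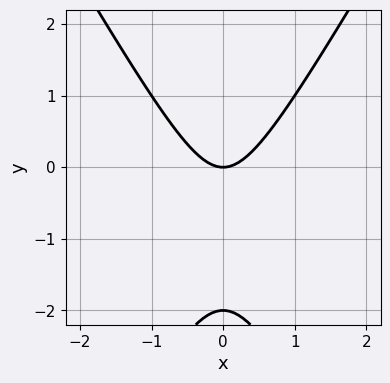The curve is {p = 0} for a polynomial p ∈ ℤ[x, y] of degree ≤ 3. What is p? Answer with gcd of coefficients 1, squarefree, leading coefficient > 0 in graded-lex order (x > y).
3*x^2 - y^2 - 2*y

1. Degree: no degree-1 curve has this shape, so deg p = 2.
2. Symmetries: the x ↦ −x reflection is a symmetry, so x appears only in even powers.
3. From the visible intercepts: it meets the x-axis at x = 0 (among the integer gridlines); the y-axis gridline crossings are at y ∈ {-2, 0}.
4. Fitting integer coefficients to these (and the overall shape) gives p.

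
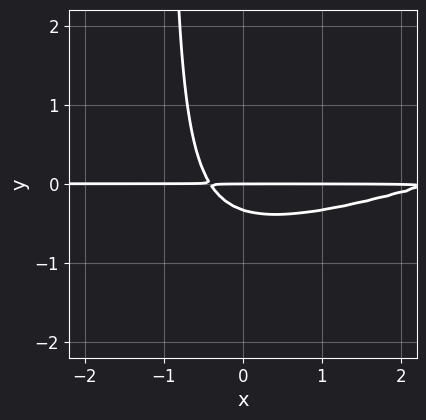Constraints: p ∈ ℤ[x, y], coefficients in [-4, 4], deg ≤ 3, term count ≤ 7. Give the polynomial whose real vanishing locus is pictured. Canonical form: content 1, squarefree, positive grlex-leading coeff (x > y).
Degree: no degree-2 curve has this shape, so deg p = 3.
From the visible intercepts: it crosses the y-axis at the gridline y = 0; the visible x-axis segment lies entirely on the curve.
Assembling these constraints gives the stated polynomial.

x^2*y - 3*x*y^2 - 2*x*y - 3*y^2 - y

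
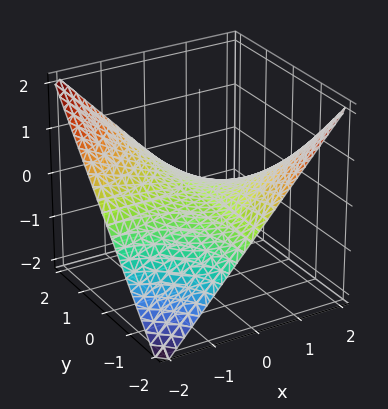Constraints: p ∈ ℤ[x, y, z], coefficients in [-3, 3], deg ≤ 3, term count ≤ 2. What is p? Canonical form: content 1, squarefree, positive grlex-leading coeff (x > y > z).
x*y + 2*z

1. deg p = 2. A saddle surface; a quadric.
2. Checking where it meets the axes: every point of the y-axis in the box is on the surface; every point of the x-axis in the box is on the surface; it meets the z-axis at z = 0 (among the integer gridlines).
3. Matching integer coefficients to the picture gives p.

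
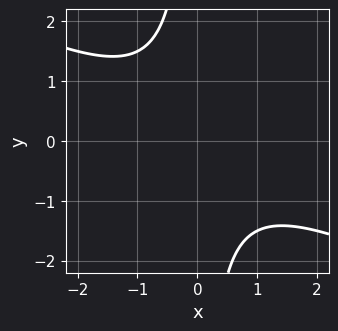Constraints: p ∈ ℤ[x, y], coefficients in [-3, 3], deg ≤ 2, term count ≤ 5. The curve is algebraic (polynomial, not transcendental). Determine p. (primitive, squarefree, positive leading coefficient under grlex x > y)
First, deg p = 2.
Next, against the integer gridlines: it misses every integer gridline on the x-axis; no y-intercept at any integer in the box.
Finally, the integer polynomial consistent with all of this is the stated p.

x^2 + 2*x*y + 2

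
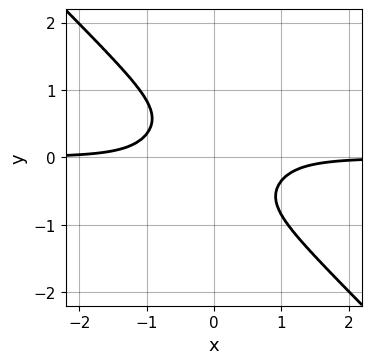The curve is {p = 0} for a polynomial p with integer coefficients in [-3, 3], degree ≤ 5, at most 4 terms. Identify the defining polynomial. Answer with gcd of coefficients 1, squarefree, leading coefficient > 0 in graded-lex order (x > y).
3*x^3*y + 3*y^4 + 1

First, the degree is 4 — the shape is more complex than any degree-3 curve.
Next, against the integer gridlines: it misses every integer gridline on the y-axis; the curve avoids every integer x-axis point in the box.
Finally, fitting integer coefficients to these (and the overall shape) gives p.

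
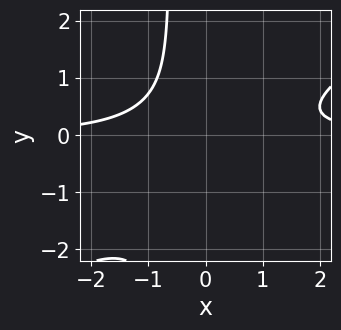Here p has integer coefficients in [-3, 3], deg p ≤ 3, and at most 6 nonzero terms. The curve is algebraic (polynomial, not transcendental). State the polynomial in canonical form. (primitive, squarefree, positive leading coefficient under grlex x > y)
(a) deg p = 3. A generic line meets the curve in up to 3 points.
(b) Observable constraints: no x-intercept at any integer in the box; the curve avoids every integer y-axis point in the box.
(c) Solving for integer coefficients yields p as stated.

2*x^2*y - 3*x*y^2 - 2*y^2 - 2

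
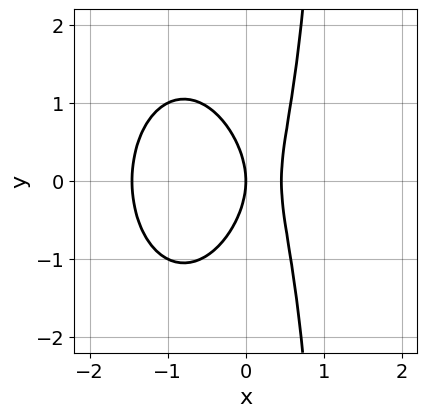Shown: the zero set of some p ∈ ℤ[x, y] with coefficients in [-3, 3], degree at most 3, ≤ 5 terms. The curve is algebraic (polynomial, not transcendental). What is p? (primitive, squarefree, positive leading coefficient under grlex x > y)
3*x^3 + x*y^2 + 3*x^2 - y^2 - 2*x

deg p = 3.
Symmetries: the y ↦ −y reflection is a symmetry, so y appears only in even powers.
Observable constraints: it meets the y-axis at y = 0 (among the integer gridlines); it crosses the x-axis at the gridline x = 0.
Putting this together gives p.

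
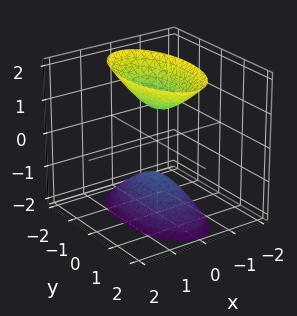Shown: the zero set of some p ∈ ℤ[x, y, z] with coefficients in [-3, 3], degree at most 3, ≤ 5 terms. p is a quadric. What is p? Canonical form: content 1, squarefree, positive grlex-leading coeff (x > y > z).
3*x^2 + y^2 - z^2 + 1

First, I count 2 distinct pieces. They look like related sheets of one shape, so recover p as a whole.
Then, the degree is 2 — two sheets facing apart; a quadric.
Then, symmetries: the x ↦ −x reflection is a symmetry, so x appears only in even powers; the z ↦ −z reflection is a symmetry, so z appears only in even powers; mirror symmetry y ↦ −y ⇒ only even powers of y.
Then, observable constraints: the surface avoids every integer x-axis point in the box; the surface avoids every integer y-axis point in the box; among the integer gridlines, it crosses the z-axis at z ∈ {-1, 1}.
Finally, assembling these constraints gives the stated polynomial.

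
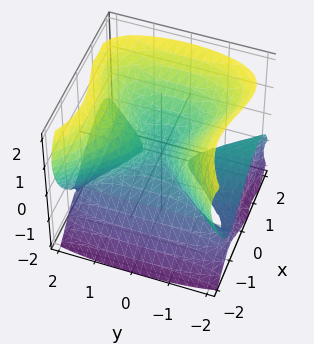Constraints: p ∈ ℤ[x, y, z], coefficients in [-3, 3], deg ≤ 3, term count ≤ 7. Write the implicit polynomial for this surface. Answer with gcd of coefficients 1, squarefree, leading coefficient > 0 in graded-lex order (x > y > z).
3*x^3 - 2*x*y^2 + 3*y^2*z - 3*z^3 + y^2

First, degree: a generic line meets the surface in up to 3 points, so deg p = 3.
Then, reading off the gridlines: it meets the x-axis at x = 0 (among the integer gridlines); it crosses the z-axis at the gridline z = 0; it meets the y-axis at y = 0 (among the integer gridlines).
Finally, fitting integer coefficients to these (and the overall shape) gives p.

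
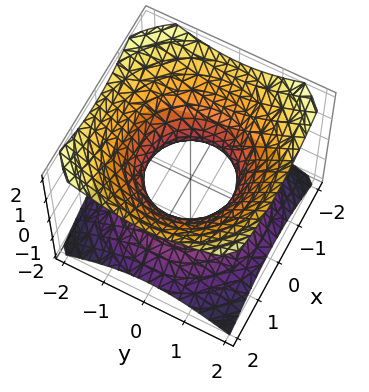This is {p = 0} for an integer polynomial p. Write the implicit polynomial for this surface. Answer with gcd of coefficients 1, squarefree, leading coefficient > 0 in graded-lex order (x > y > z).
First, degree: a generic line meets the surface in up to 2 points, so deg p = 2.
Then, symmetries: rotational symmetry about the z-axis ⇒ p depends on x, y only through x² + y².
Next, against the integer gridlines: among the integer gridlines, it crosses the y-axis at y ∈ {-1, 1}; a circular section at z = -1 has radius between 1 and 2; the surface avoids every integer z-axis point in the box.
Finally, assembling these constraints gives the stated polynomial.

2*x^2 + 2*y^2 - 3*z^2 - 2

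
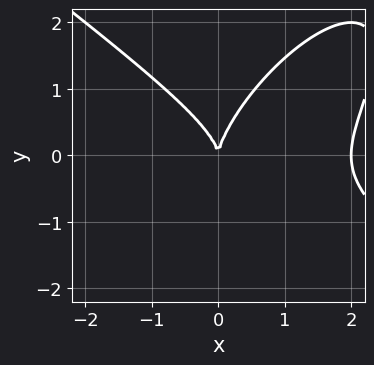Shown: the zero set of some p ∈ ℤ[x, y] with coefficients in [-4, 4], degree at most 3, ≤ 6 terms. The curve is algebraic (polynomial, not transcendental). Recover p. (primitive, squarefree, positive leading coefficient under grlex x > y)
x^3 - x*y^2 + y^3 - 2*x^2

(a) Degree: a generic line meets the curve in up to 3 points, so deg p = 3.
(b) Observable constraints: among the integer gridlines, it crosses the x-axis at x ∈ {0, 2}; it crosses the y-axis at the gridline y = 0.
(c) The integer polynomial consistent with all of this is the stated p.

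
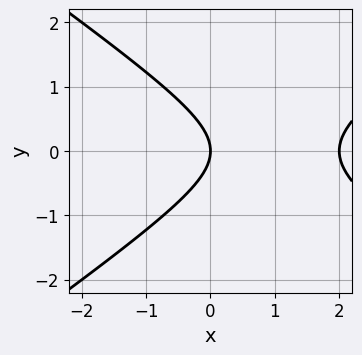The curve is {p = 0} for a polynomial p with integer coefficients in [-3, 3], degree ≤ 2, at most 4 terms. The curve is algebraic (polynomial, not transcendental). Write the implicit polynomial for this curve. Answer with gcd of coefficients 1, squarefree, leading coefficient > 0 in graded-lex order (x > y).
(a) The degree is 2 — the shape is more complex than any degree-1 curve.
(b) Symmetries: it's symmetric under y → −y, forcing even powers of y.
(c) From the visible intercepts: among the integer gridlines, it crosses the x-axis at x ∈ {0, 2}; it meets the y-axis at y = 0 (among the integer gridlines).
(d) Matching integer coefficients to the picture gives p.

x^2 - 2*y^2 - 2*x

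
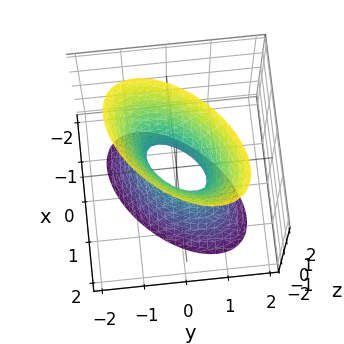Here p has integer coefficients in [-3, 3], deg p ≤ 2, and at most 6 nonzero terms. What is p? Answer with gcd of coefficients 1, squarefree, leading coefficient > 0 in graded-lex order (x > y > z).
3*x^2 - 3*x*y + 3*y^2 - z^2 - 1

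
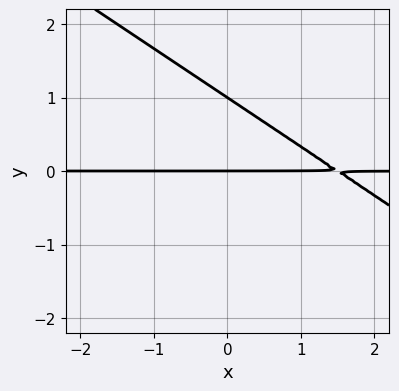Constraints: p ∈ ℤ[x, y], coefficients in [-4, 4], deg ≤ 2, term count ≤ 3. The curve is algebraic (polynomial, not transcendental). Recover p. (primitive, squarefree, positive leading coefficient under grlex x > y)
First, degree: no degree-1 curve has this shape, so deg p = 2.
Next, from the axis intercepts and sections: the visible x-axis segment lies entirely on the curve; the y-axis gridline crossings are at y ∈ {0, 1}.
Finally, the integer polynomial consistent with all of this is the stated p.

2*x*y + 3*y^2 - 3*y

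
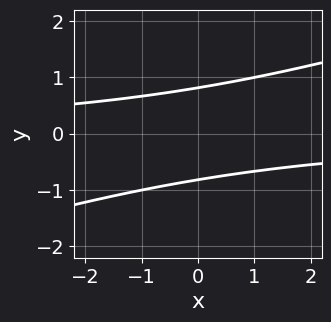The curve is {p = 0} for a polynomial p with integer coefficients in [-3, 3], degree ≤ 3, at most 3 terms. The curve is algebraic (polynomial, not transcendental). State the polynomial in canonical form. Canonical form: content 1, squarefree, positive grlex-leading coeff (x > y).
(a) deg p = 2. A generic line meets the curve in up to 2 points.
(b) Observable constraints: the curve avoids every integer x-axis point in the box.
(c) These observations pin down the coefficients.

x*y - 3*y^2 + 2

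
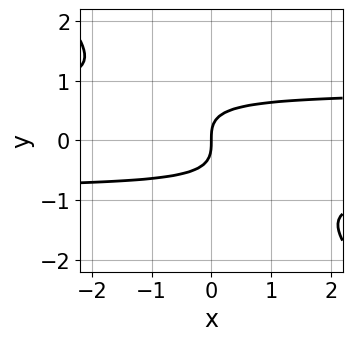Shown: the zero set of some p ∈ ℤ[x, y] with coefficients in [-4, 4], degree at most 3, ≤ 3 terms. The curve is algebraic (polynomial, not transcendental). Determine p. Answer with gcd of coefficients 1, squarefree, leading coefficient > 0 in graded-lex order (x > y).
The degree is 3 — no degree-2 curve has this shape.
Against the integer gridlines: it meets the y-axis at y = 0 (among the integer gridlines); it crosses the x-axis at the gridline x = 0.
Fitting integer coefficients to these (and the overall shape) gives p.

3*x*y^2 + 3*y^3 - 2*x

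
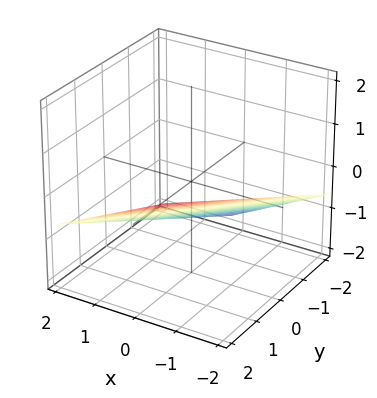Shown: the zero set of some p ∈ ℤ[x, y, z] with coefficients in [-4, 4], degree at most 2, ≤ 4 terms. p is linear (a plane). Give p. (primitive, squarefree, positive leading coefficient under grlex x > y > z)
x - y + 3*z + 2

(a) Degree: every cross-section is a straight line — this is a plane, so deg p = 1.
(b) Against the integer gridlines: one x-axis crossing is at x = -2; one y-axis crossing is at y = 2.
(c) Putting this together gives p.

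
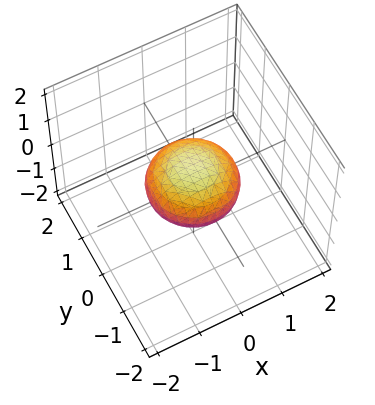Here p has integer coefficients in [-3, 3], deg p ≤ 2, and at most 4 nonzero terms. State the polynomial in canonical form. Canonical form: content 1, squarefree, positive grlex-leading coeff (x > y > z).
(a) deg p = 2.
(b) By symmetry, the surface is invariant under rotation about z: p = q(x² + y², z).
(c) Reading off the gridlines: a circular section at z = 0 has radius exactly 1; among the integer gridlines, it crosses the y-axis at y ∈ {-1, 1}; among the integer gridlines, it crosses the x-axis at x ∈ {-1, 1}.
(d) Together with the visible shape, these determine p as stated.

x^2 + y^2 + 2*z^2 - 1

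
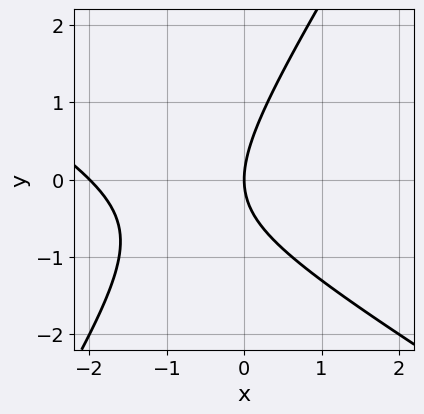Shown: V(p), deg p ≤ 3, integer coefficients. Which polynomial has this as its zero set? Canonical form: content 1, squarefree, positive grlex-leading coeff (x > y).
(a) Degree: the shape is more complex than any degree-1 curve, so deg p = 2.
(b) Against the integer gridlines: one y-axis crossing is at y = 0; among the integer gridlines, it crosses the x-axis at x ∈ {-2, 0}.
(c) Together with the visible shape, these determine p as stated.

x^2 + x*y - y^2 + 2*x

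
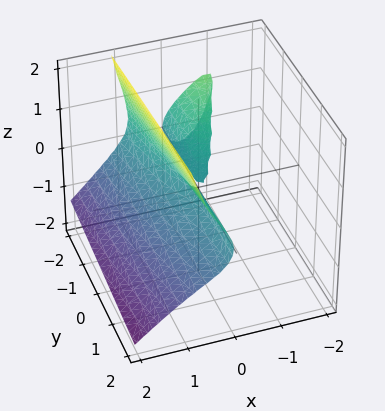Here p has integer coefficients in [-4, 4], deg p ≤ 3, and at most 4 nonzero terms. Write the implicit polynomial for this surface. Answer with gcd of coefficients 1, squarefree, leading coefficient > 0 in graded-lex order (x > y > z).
There are 2 components. Treating them together as one polynomial.
Degree: a generic line meets the surface in up to 3 points, so deg p = 3.
From the visible intercepts: one z-axis crossing is at z = 0; every point of the y-axis in the box is on the surface; it meets the x-axis at x = 0 (among the integer gridlines).
Solving for integer coefficients yields p as stated.

3*x^3 + 3*x^2*z + x*y - 2*z^2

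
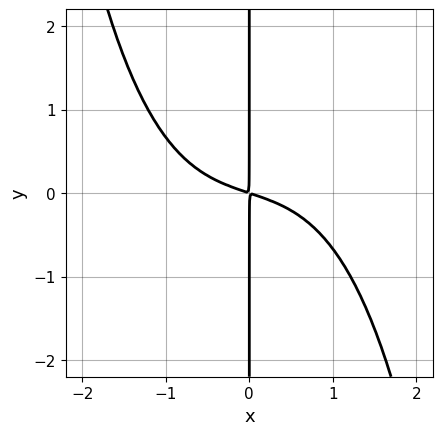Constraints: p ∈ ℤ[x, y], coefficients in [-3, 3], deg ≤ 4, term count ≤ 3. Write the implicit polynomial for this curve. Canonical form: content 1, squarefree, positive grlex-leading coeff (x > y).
x^4 + x^2 + 3*x*y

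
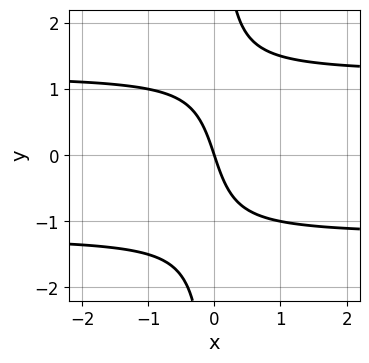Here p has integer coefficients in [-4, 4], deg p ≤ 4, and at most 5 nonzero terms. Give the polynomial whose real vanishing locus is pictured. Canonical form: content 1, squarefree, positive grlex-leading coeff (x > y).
2*x*y^2 - 3*x - y

First, deg p = 3.
Next, reading off the gridlines: it meets the x-axis at x = 0 (among the integer gridlines); it meets the y-axis at y = 0 (among the integer gridlines).
Finally, fitting integer coefficients to these (and the overall shape) gives p.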